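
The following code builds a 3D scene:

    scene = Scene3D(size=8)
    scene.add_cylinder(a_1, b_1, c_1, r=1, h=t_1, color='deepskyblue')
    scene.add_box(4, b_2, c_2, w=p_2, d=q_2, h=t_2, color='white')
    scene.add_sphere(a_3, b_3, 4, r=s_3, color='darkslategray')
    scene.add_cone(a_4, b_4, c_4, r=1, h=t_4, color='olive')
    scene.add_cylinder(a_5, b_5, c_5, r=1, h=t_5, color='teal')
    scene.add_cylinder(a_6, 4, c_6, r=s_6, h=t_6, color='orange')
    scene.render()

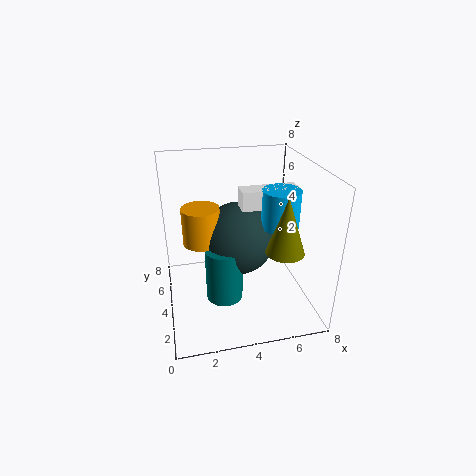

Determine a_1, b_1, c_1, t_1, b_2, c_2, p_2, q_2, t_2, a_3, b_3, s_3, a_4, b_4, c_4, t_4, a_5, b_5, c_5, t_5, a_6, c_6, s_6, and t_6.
a_1 = 6, b_1 = 3, c_1 = 5, t_1 = 2, b_2 = 3, c_2 = 6, p_2 = 3, q_2 = 1, t_2 = 1, a_3 = 4, b_3 = 4, s_3 = 2, a_4 = 6, b_4 = 2, c_4 = 4, t_4 = 3, a_5 = 3, b_5 = 3, c_5 = 1, t_5 = 3, a_6 = 2, c_6 = 4, s_6 = 1, t_6 = 2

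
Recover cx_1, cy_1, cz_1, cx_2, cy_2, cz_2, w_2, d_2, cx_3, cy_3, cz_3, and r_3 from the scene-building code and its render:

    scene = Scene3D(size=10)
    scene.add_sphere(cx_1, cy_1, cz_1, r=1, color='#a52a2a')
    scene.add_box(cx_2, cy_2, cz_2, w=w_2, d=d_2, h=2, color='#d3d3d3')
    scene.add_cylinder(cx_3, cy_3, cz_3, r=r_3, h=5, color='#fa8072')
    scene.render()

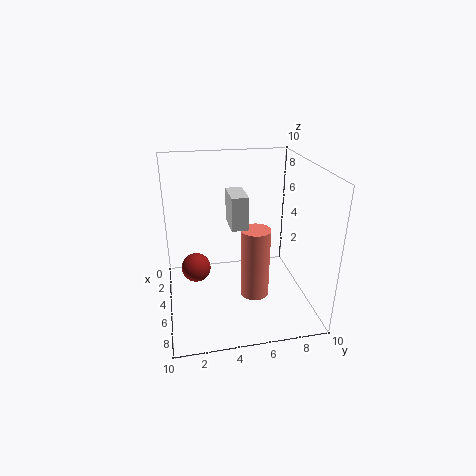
cx_1 = 5; cy_1 = 2; cz_1 = 3; cx_2 = 6; cy_2 = 4; cz_2 = 7; w_2 = 2; d_2 = 1; cx_3 = 6; cy_3 = 6; cz_3 = 1; r_3 = 1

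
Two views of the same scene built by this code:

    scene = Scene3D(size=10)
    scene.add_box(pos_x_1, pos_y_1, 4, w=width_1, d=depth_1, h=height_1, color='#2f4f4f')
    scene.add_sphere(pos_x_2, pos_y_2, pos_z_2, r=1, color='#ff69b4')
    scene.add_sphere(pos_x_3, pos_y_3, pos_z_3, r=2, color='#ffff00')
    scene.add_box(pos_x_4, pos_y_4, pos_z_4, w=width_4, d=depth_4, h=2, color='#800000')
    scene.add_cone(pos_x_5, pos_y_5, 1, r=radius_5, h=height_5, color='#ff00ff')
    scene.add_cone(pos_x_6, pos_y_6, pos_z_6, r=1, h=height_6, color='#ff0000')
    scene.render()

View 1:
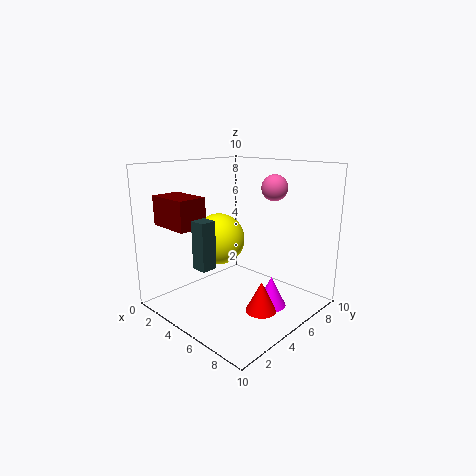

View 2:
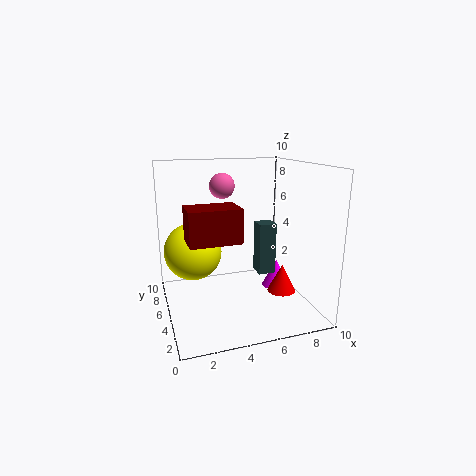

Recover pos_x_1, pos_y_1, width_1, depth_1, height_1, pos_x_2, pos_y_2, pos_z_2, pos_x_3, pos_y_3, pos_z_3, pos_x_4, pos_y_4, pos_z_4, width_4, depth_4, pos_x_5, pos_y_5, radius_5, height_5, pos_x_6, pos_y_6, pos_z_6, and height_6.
pos_x_1 = 5
pos_y_1 = 1
width_1 = 1
depth_1 = 1
height_1 = 3
pos_x_2 = 5
pos_y_2 = 9
pos_z_2 = 8
pos_x_3 = 2
pos_y_3 = 6
pos_z_3 = 4
pos_x_4 = 1
pos_y_4 = 1
pos_z_4 = 6
width_4 = 3
depth_4 = 2
pos_x_5 = 8
pos_y_5 = 5
radius_5 = 1
height_5 = 2
pos_x_6 = 8
pos_y_6 = 4
pos_z_6 = 1
height_6 = 2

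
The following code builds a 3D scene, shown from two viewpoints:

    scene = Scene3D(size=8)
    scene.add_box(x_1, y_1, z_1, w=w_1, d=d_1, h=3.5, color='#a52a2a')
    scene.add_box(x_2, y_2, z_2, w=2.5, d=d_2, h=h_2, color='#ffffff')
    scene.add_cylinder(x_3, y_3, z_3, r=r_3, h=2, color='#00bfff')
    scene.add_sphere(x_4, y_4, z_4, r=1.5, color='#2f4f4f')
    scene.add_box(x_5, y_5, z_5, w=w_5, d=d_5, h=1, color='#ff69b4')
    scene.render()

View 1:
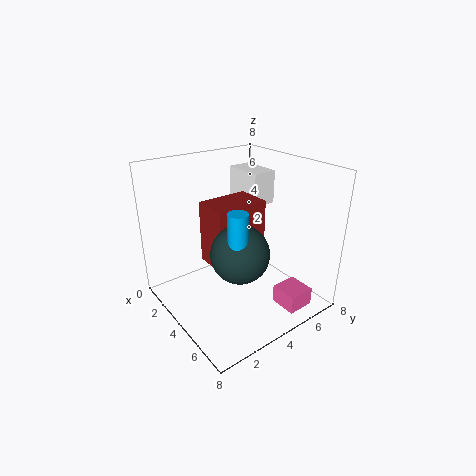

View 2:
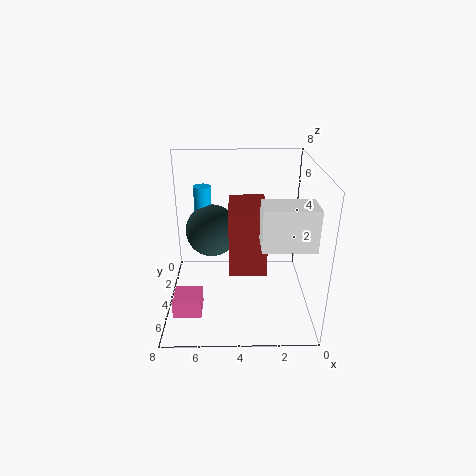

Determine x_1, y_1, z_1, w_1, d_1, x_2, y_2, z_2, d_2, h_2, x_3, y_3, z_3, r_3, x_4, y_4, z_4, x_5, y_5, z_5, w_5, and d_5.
x_1 = 2.5, y_1 = 2.5, z_1 = 2.5, w_1 = 2, d_1 = 3, x_2 = 0.5, y_2 = 6, z_2 = 5, d_2 = 1.5, h_2 = 2, x_3 = 6, y_3 = 2.5, z_3 = 4.5, r_3 = 0.5, x_4 = 5.5, y_4 = 3, z_4 = 4, x_5 = 6, y_5 = 5, z_5 = 0.5, w_5 = 1.5, d_5 = 1.5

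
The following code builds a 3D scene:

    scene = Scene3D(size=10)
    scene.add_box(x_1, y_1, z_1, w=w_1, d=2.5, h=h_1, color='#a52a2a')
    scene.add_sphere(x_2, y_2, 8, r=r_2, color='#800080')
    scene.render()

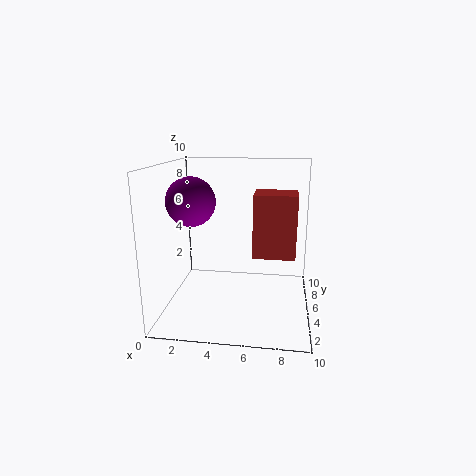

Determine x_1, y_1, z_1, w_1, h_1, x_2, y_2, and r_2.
x_1 = 6; y_1 = 5; z_1 = 3.5; w_1 = 3; h_1 = 4.5; x_2 = 2.5; y_2 = 2.5; r_2 = 1.5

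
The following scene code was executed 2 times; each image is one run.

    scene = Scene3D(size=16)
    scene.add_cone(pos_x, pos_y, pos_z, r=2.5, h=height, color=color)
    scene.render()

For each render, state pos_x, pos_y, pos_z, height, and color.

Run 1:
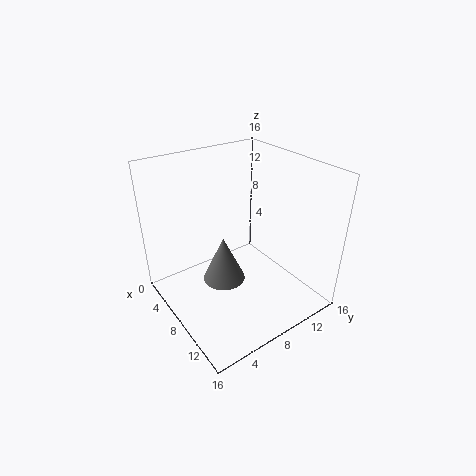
pos_x = 6.5
pos_y = 7
pos_z = 2
height = 5.5
color = 'gray'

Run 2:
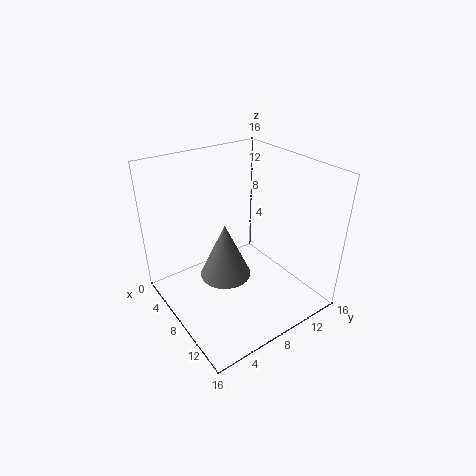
pos_x = 10.75
pos_y = 4.5
pos_z = 6.5
height = 5.5
color = 'gray'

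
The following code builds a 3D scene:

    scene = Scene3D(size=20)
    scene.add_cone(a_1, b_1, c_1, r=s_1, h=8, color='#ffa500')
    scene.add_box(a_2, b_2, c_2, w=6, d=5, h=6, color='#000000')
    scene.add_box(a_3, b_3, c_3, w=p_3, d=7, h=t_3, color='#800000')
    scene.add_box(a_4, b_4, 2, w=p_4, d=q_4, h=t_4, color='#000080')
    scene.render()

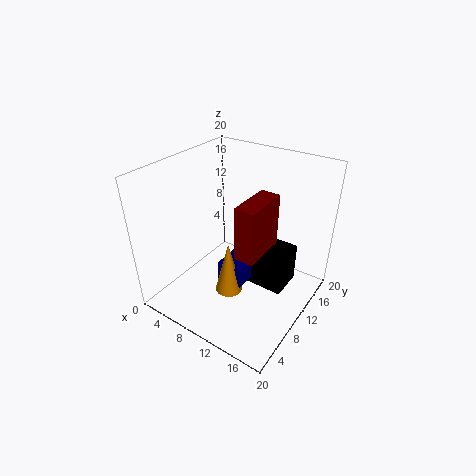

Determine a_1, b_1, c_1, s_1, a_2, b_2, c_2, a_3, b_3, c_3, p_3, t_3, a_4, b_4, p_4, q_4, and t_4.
a_1 = 9; b_1 = 9; c_1 = 1; s_1 = 2; a_2 = 10; b_2 = 12; c_2 = 1; a_3 = 10; b_3 = 9; c_3 = 7; p_3 = 3; t_3 = 8; a_4 = 7; b_4 = 9; p_4 = 4; q_4 = 5; t_4 = 3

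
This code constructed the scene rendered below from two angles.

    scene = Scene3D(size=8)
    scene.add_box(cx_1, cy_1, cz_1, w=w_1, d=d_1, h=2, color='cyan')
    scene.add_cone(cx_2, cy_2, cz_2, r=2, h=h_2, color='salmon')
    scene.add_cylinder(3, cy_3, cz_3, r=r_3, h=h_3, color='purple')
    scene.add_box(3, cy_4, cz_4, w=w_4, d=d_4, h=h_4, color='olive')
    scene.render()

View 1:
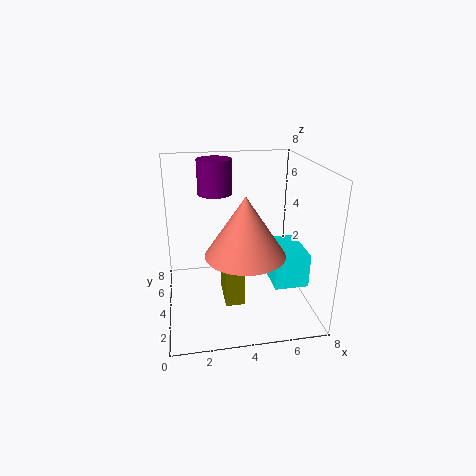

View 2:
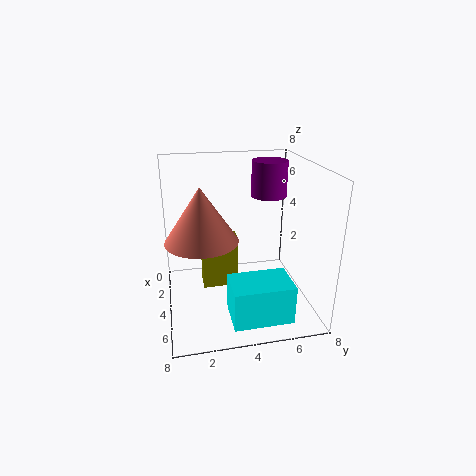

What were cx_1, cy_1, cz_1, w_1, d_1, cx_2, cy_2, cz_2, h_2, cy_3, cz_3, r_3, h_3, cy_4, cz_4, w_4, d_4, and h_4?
cx_1 = 6; cy_1 = 3; cz_1 = 1; w_1 = 2; d_1 = 3; cx_2 = 4; cy_2 = 2; cz_2 = 4; h_2 = 3; cy_3 = 6; cz_3 = 6; r_3 = 1; h_3 = 2; cy_4 = 2; cz_4 = 1; w_4 = 1; d_4 = 2; h_4 = 3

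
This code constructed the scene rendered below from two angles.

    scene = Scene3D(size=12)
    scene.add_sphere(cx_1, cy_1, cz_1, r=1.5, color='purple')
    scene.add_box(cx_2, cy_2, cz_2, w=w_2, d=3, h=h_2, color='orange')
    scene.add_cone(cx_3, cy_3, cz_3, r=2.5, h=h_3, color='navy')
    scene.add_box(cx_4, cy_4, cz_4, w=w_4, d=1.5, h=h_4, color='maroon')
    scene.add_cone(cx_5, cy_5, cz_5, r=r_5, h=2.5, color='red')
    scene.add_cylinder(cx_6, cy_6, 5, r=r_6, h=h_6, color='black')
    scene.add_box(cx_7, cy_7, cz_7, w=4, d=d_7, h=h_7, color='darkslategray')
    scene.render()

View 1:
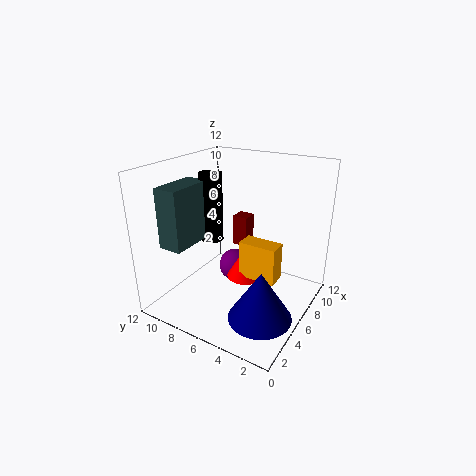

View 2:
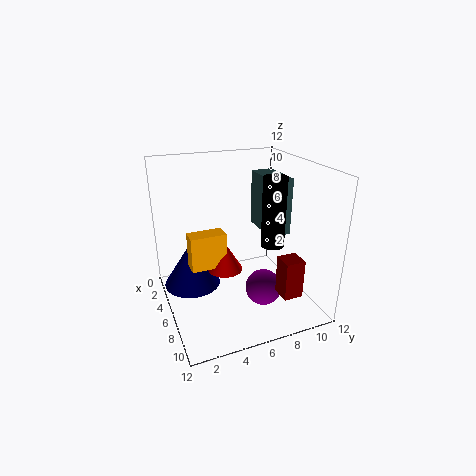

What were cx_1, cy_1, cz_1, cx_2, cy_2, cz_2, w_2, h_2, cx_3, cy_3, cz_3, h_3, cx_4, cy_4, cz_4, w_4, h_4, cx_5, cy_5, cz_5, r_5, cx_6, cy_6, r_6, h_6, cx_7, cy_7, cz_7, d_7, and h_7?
cx_1 = 8
cy_1 = 7.5
cz_1 = 2
cx_2 = 4.5
cy_2 = 2
cz_2 = 3.5
w_2 = 1.5
h_2 = 3
cx_3 = 3.5
cy_3 = 2.5
cz_3 = 1
h_3 = 4
cx_4 = 10
cy_4 = 7.5
cz_4 = 3
w_4 = 1.5
h_4 = 3
cx_5 = 5.5
cy_5 = 5
cz_5 = 3
r_5 = 1.5
cx_6 = 6.5
cy_6 = 9
r_6 = 1
h_6 = 6
cx_7 = 2
cy_7 = 9
cz_7 = 5.5
d_7 = 2
h_7 = 5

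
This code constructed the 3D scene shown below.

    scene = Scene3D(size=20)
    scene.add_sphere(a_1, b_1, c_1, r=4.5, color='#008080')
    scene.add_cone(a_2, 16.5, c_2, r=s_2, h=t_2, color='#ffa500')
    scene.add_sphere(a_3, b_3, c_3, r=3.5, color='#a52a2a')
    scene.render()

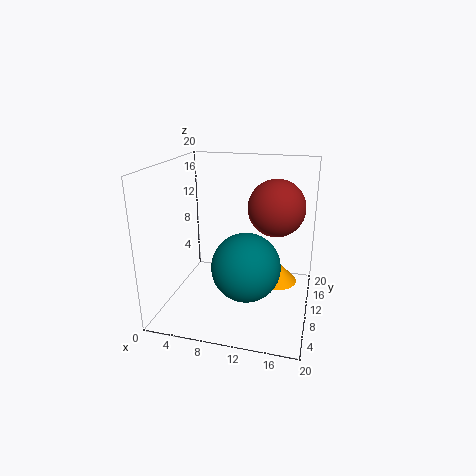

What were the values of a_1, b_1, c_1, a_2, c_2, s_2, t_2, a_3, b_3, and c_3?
a_1 = 12; b_1 = 6.5; c_1 = 7.5; a_2 = 14.5; c_2 = 0.5; s_2 = 3.5; t_2 = 3.5; a_3 = 15.5; b_3 = 7.5; c_3 = 15.5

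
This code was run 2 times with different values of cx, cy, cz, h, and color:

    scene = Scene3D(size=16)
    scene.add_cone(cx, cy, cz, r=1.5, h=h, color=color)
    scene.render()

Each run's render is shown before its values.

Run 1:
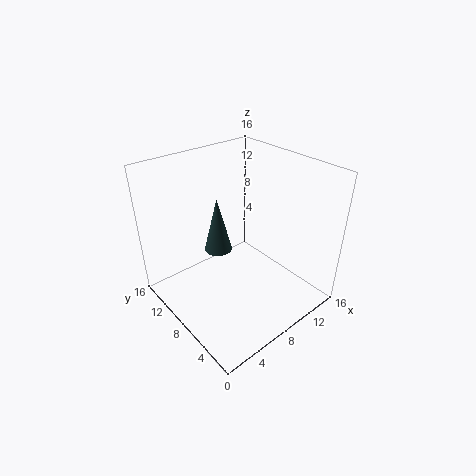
cx = 6, cy = 9, cz = 7, h = 6, color = 'darkslategray'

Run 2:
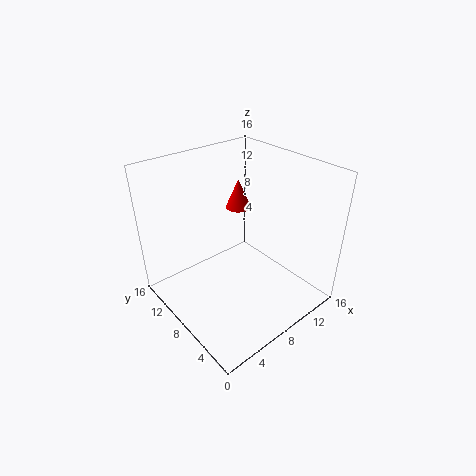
cx = 11, cy = 11.5, cz = 9.5, h = 3.5, color = 'red'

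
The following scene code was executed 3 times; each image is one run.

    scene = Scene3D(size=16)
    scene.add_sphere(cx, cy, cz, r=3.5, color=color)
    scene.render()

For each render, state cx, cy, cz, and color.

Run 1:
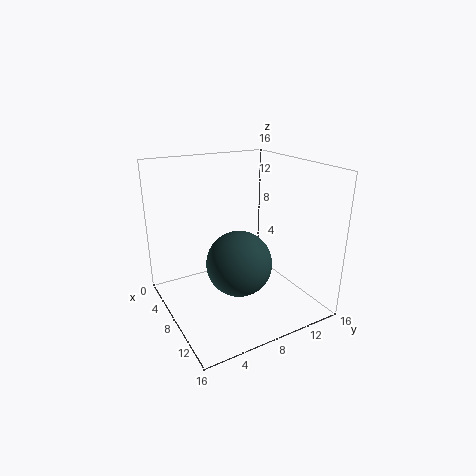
cx = 10, cy = 7, cz = 6, color = 'darkslategray'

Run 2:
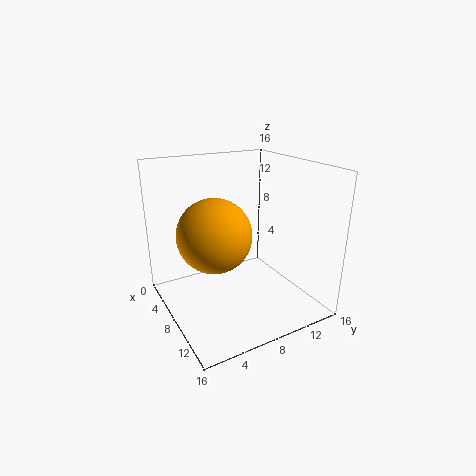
cx = 11.5, cy = 3.5, cz = 10.5, color = 'orange'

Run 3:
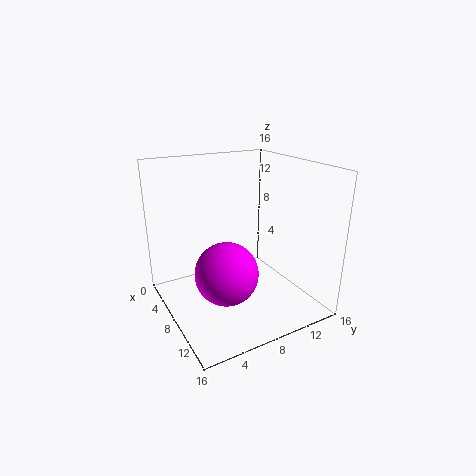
cx = 9, cy = 6, cz = 4.5, color = 'magenta'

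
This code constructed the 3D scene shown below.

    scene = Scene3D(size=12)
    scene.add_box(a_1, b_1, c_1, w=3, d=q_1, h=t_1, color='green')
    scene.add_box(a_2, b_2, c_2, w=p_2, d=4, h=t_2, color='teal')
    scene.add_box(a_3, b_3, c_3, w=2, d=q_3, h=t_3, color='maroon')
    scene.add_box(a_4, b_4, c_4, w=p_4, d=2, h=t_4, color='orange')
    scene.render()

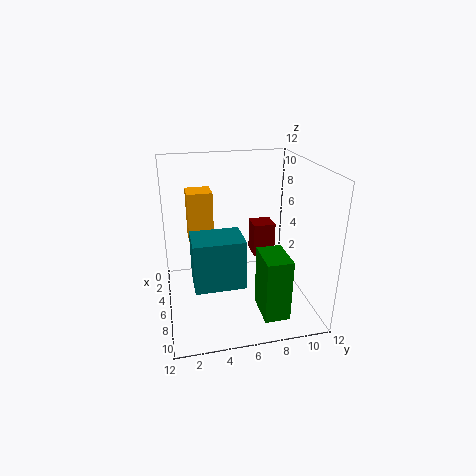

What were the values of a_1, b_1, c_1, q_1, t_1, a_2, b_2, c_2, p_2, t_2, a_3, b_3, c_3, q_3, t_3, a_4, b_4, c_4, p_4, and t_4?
a_1 = 8
b_1 = 7
c_1 = 1
q_1 = 2
t_1 = 5
a_2 = 6
b_2 = 2
c_2 = 3
p_2 = 3
t_2 = 4
a_3 = 2
b_3 = 8
c_3 = 3
q_3 = 2
t_3 = 3
a_4 = 4
b_4 = 2
c_4 = 6
p_4 = 2
t_4 = 4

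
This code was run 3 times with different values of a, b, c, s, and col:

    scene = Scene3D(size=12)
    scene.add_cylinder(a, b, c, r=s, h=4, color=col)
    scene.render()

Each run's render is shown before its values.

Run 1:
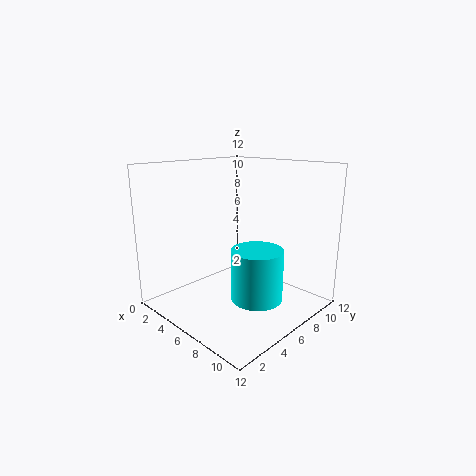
a = 9
b = 5
c = 2
s = 2
col = 'cyan'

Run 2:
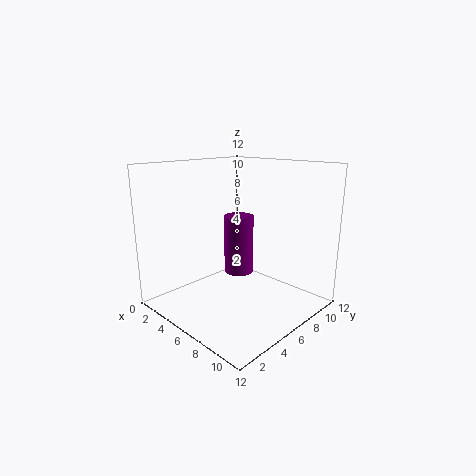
a = 9
b = 3
c = 5
s = 1
col = 'purple'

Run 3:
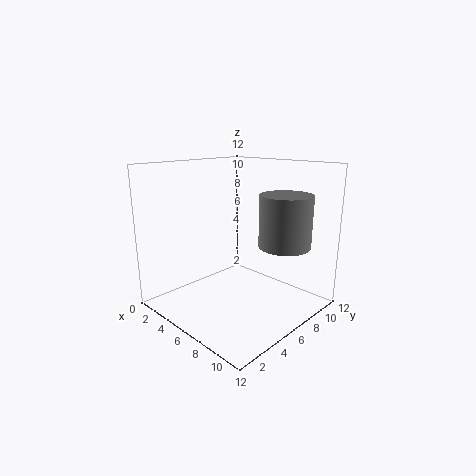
a = 10
b = 7
c = 6
s = 2
col = 'gray'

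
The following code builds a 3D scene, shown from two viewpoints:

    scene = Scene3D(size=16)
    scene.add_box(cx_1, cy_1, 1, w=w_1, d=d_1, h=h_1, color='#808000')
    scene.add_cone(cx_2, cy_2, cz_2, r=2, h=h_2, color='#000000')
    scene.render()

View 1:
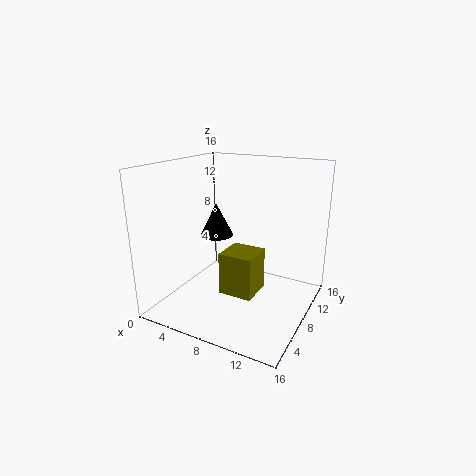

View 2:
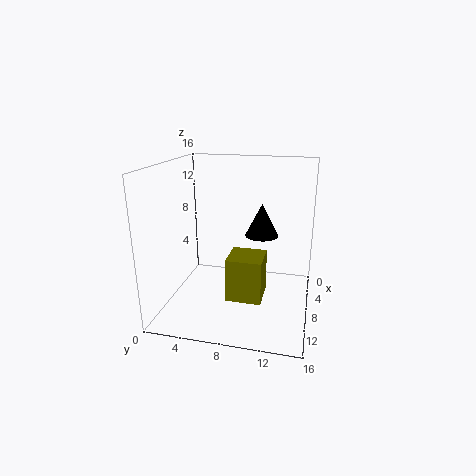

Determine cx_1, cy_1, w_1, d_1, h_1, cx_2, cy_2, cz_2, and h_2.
cx_1 = 6, cy_1 = 7, w_1 = 4, d_1 = 4, h_1 = 5, cx_2 = 4, cy_2 = 10, cz_2 = 7, h_2 = 4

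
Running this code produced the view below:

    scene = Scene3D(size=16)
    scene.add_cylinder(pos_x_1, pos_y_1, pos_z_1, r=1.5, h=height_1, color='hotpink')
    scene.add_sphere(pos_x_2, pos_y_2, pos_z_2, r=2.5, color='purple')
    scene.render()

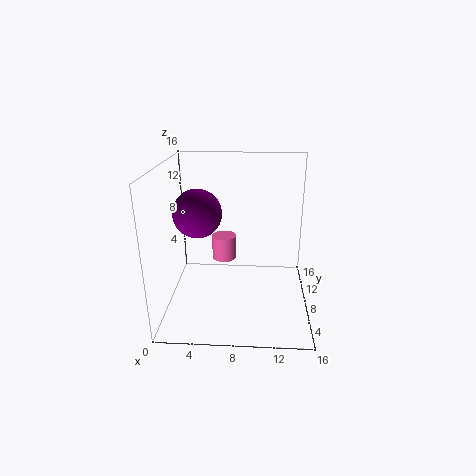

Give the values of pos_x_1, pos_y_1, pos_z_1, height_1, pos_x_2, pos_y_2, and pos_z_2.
pos_x_1 = 6; pos_y_1 = 12; pos_z_1 = 3.5; height_1 = 3; pos_x_2 = 4; pos_y_2 = 6; pos_z_2 = 11.5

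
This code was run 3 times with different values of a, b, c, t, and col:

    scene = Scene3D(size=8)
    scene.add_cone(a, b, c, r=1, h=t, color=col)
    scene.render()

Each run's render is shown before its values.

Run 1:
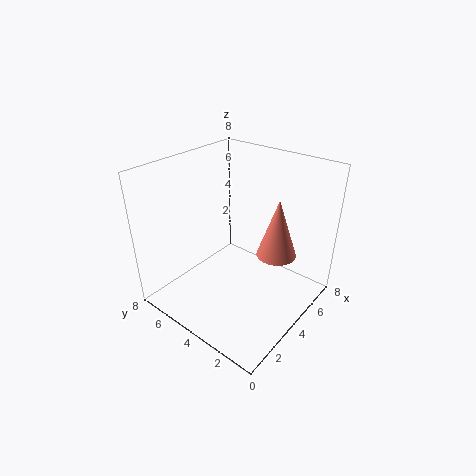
a = 4; b = 1.5; c = 4; t = 3; col = 'salmon'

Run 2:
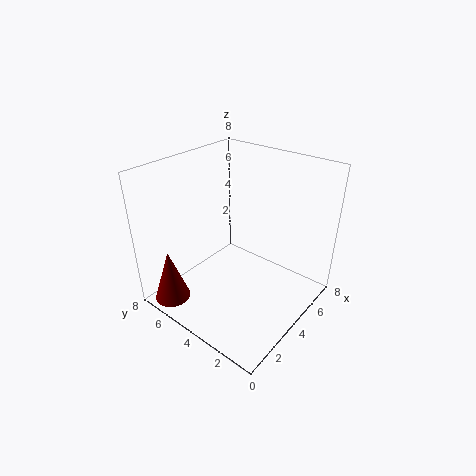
a = 1; b = 6.5; c = 0.5; t = 3; col = 'maroon'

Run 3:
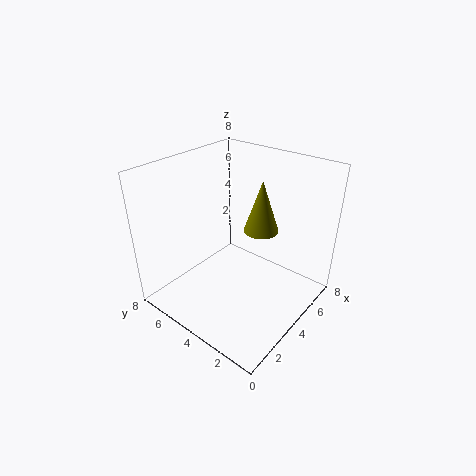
a = 5.5; b = 3.5; c = 4; t = 3; col = 'olive'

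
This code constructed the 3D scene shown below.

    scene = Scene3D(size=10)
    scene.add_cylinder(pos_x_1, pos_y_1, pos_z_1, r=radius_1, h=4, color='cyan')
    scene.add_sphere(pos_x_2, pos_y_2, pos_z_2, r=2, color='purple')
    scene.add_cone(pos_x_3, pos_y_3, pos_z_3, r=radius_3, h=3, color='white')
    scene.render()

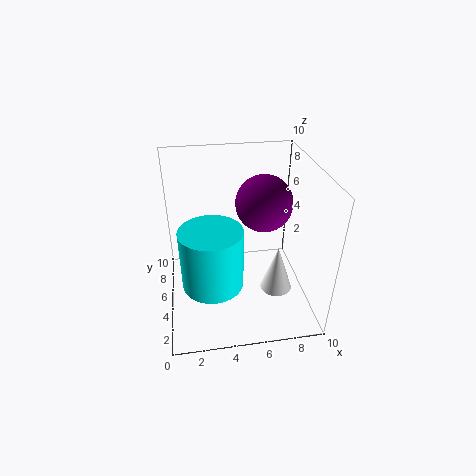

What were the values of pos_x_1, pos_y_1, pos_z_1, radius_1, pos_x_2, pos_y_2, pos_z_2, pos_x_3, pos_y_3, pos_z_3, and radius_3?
pos_x_1 = 3; pos_y_1 = 3; pos_z_1 = 3; radius_1 = 2; pos_x_2 = 7; pos_y_2 = 6; pos_z_2 = 7; pos_x_3 = 7; pos_y_3 = 2; pos_z_3 = 3; radius_3 = 1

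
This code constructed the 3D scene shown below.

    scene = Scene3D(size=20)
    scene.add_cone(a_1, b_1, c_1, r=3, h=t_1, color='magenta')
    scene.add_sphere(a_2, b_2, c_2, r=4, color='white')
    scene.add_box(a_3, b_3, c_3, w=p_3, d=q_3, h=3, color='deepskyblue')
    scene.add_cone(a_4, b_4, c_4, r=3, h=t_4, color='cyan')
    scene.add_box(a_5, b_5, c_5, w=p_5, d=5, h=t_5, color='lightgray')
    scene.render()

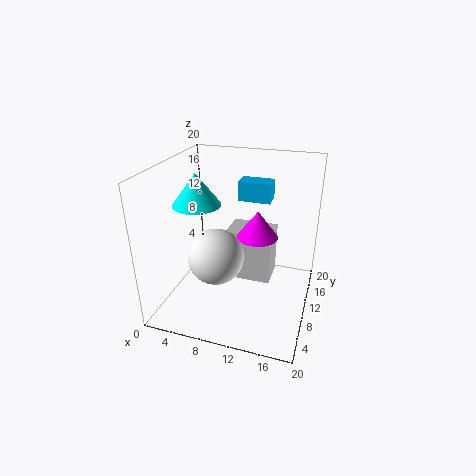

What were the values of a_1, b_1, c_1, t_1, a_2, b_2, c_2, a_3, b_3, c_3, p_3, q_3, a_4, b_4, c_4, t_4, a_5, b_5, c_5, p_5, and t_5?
a_1 = 12, b_1 = 13, c_1 = 9, t_1 = 4, a_2 = 7, b_2 = 9, c_2 = 7, a_3 = 8, b_3 = 16, c_3 = 13, p_3 = 5, q_3 = 3, a_4 = 6, b_4 = 6, c_4 = 16, t_4 = 4, a_5 = 7, b_5 = 13, c_5 = 1, p_5 = 7, t_5 = 8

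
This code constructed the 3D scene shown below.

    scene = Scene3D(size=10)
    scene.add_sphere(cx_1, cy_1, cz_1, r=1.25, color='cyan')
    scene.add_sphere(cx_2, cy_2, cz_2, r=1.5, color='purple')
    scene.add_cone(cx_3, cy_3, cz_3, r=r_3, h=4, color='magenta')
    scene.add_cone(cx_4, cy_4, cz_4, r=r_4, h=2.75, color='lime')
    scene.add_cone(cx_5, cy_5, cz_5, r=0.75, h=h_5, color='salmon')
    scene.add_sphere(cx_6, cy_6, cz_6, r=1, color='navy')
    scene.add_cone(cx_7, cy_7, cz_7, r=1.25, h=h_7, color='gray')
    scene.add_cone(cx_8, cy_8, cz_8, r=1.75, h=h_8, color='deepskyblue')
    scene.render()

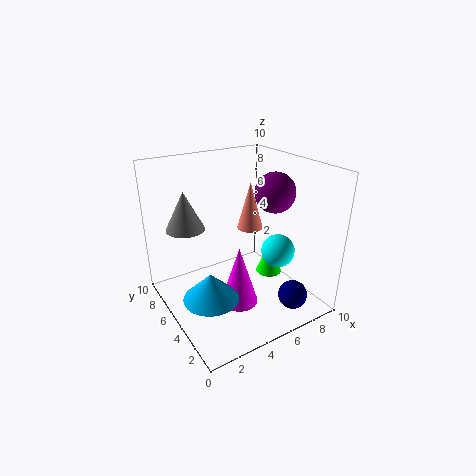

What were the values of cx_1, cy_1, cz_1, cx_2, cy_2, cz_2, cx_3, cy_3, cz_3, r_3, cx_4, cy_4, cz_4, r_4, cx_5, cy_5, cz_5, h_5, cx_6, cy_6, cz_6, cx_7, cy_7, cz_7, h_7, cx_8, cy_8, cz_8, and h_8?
cx_1 = 8.25, cy_1 = 4.5, cz_1 = 3.25, cx_2 = 8.5, cy_2 = 5.5, cz_2 = 7.5, cx_3 = 4, cy_3 = 3.25, cz_3 = 1.25, r_3 = 1.25, cx_4 = 8.25, cy_4 = 5.5, cz_4 = 1, r_4 = 1, cx_5 = 4.25, cy_5 = 2.5, cz_5 = 7, h_5 = 2.75, cx_6 = 7.5, cy_6 = 1.75, cz_6 = 1.25, cx_7 = 1.5, cy_7 = 5.75, cz_7 = 6.25, h_7 = 2.5, cx_8 = 1.75, cy_8 = 3, cz_8 = 2.5, h_8 = 1.75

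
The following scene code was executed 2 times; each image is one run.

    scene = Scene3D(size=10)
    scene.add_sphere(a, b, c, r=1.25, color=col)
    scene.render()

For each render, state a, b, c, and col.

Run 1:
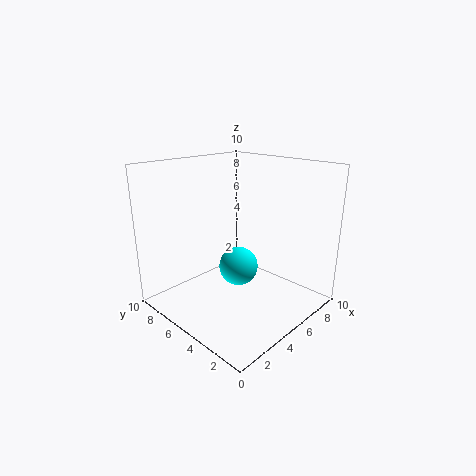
a = 3.75; b = 3.75; c = 3.75; col = 'cyan'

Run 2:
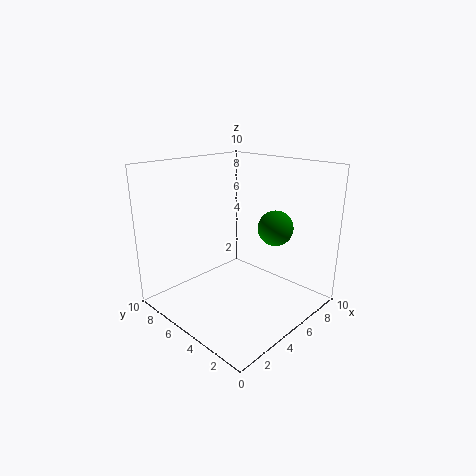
a = 7.25; b = 3.5; c = 5.5; col = 'green'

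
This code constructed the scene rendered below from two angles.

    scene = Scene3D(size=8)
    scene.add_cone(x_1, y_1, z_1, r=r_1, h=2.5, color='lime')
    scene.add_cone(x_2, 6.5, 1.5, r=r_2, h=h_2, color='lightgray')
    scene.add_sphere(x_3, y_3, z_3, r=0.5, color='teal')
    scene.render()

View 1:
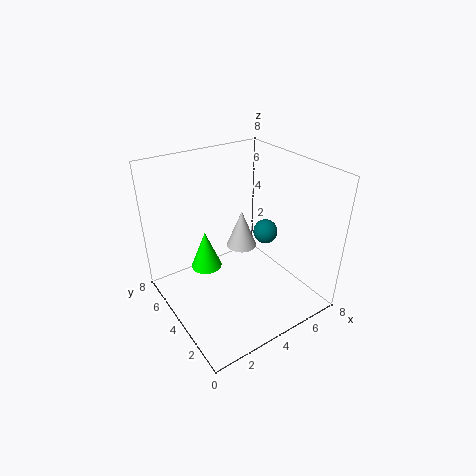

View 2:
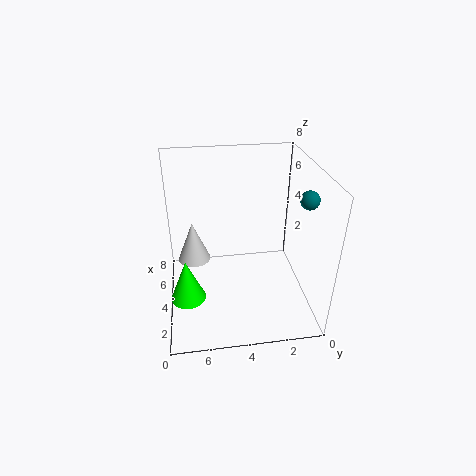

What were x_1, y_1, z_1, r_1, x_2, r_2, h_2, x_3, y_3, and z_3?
x_1 = 3.5, y_1 = 7, z_1 = 0.5, r_1 = 1, x_2 = 6, r_2 = 1, h_2 = 2.5, x_3 = 3, y_3 = 0.5, z_3 = 6.5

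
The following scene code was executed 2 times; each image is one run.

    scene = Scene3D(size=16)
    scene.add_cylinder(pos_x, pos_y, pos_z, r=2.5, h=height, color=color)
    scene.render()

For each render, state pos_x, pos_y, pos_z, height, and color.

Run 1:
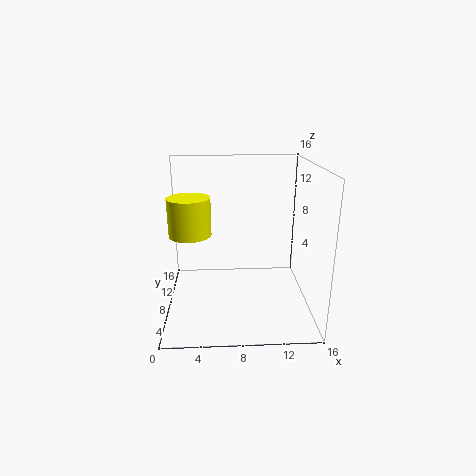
pos_x = 2.5
pos_y = 10.5
pos_z = 7.5
height = 4.5
color = 'yellow'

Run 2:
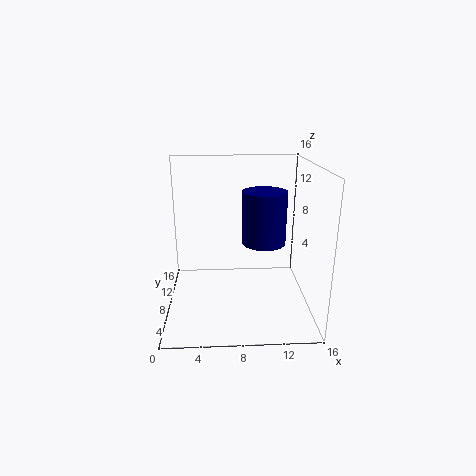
pos_x = 11
pos_y = 9
pos_z = 7
height = 6
color = 'navy'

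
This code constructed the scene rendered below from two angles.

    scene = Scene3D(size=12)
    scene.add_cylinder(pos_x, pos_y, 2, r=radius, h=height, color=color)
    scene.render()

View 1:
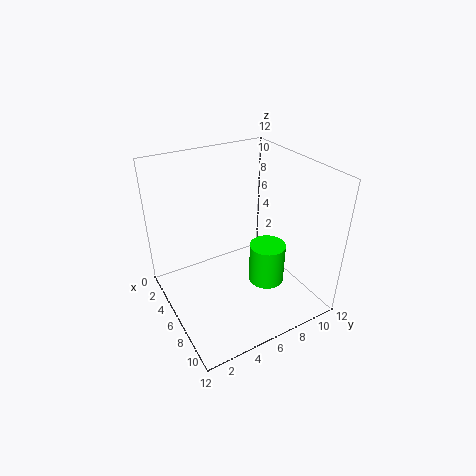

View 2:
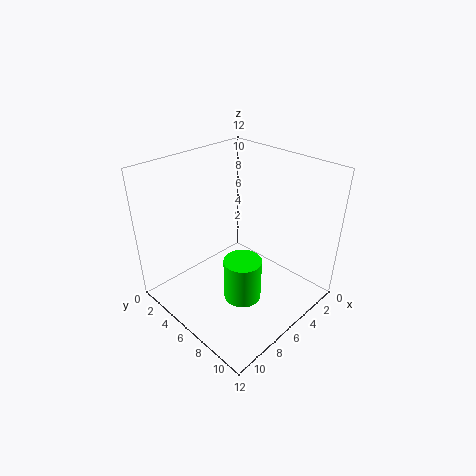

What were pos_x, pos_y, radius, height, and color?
pos_x = 7.5
pos_y = 8
radius = 1.5
height = 3.5
color = 'lime'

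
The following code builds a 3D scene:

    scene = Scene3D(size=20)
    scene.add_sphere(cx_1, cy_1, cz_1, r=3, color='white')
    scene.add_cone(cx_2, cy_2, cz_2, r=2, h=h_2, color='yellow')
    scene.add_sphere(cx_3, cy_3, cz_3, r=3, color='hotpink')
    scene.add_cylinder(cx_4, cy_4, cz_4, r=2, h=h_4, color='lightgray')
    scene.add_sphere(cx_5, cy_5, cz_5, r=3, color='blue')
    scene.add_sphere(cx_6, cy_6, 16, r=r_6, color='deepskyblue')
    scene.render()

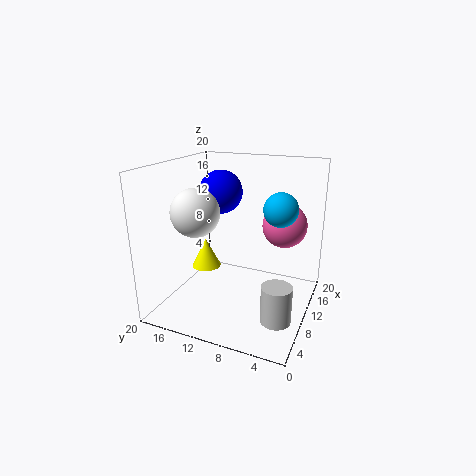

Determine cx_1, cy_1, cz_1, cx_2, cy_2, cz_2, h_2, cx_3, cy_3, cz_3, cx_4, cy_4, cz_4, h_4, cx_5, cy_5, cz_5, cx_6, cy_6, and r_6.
cx_1 = 4; cy_1 = 13; cz_1 = 15; cx_2 = 8; cy_2 = 14; cz_2 = 6; h_2 = 4; cx_3 = 12; cy_3 = 4; cz_3 = 12; cx_4 = 6; cy_4 = 3; cz_4 = 1; h_4 = 5; cx_5 = 11; cy_5 = 13; cz_5 = 16; cx_6 = 6; cy_6 = 3; r_6 = 2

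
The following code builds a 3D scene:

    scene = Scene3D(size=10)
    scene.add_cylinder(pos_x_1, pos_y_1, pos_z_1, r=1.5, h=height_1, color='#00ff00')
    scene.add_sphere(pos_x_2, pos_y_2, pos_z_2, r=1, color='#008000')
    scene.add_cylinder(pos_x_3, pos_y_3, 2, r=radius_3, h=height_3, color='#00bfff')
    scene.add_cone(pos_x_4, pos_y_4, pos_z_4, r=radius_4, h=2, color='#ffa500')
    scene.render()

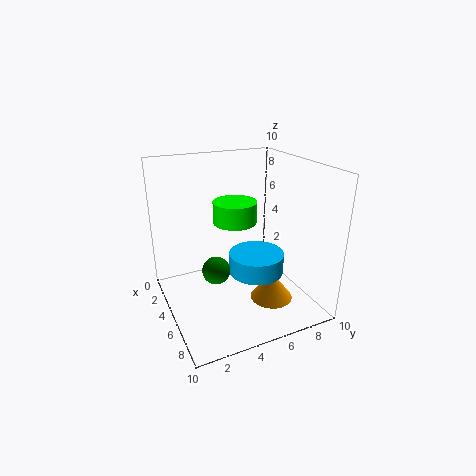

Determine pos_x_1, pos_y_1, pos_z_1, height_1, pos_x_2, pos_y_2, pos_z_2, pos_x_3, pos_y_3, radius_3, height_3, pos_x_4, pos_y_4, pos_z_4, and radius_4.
pos_x_1 = 4.5; pos_y_1 = 5; pos_z_1 = 6; height_1 = 1.5; pos_x_2 = 4.5; pos_y_2 = 3.5; pos_z_2 = 2.5; pos_x_3 = 5; pos_y_3 = 6.5; radius_3 = 2; height_3 = 1.5; pos_x_4 = 6.5; pos_y_4 = 7; pos_z_4 = 0.5; radius_4 = 1.5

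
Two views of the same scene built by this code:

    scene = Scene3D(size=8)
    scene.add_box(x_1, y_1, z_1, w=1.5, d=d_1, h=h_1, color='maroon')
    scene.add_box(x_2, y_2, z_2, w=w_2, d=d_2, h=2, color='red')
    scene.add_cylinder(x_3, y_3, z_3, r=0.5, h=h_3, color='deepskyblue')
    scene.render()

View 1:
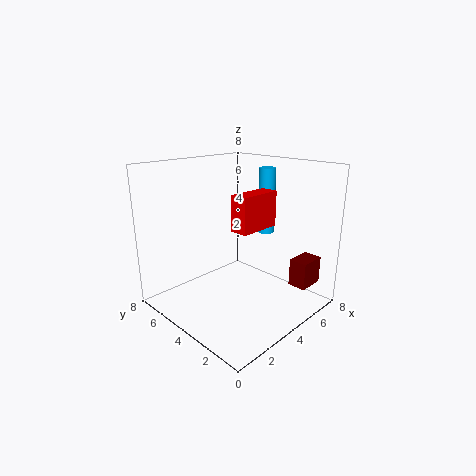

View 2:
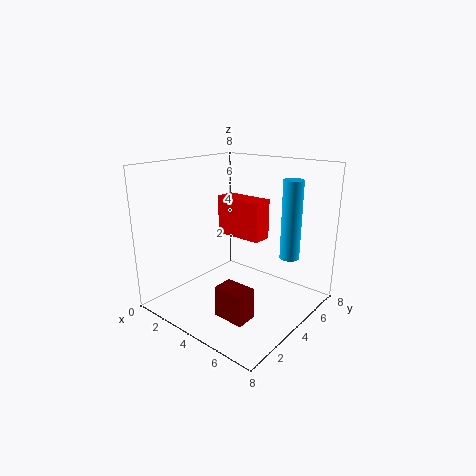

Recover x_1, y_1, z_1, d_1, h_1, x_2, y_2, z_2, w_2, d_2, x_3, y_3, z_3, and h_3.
x_1 = 5.5; y_1 = 0.5; z_1 = 1.5; d_1 = 1; h_1 = 1.5; x_2 = 3.5; y_2 = 3; z_2 = 4.5; w_2 = 2.5; d_2 = 1; x_3 = 7; y_3 = 4.5; z_3 = 3.5; h_3 = 4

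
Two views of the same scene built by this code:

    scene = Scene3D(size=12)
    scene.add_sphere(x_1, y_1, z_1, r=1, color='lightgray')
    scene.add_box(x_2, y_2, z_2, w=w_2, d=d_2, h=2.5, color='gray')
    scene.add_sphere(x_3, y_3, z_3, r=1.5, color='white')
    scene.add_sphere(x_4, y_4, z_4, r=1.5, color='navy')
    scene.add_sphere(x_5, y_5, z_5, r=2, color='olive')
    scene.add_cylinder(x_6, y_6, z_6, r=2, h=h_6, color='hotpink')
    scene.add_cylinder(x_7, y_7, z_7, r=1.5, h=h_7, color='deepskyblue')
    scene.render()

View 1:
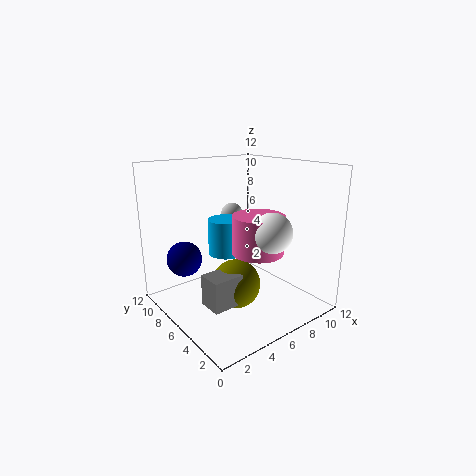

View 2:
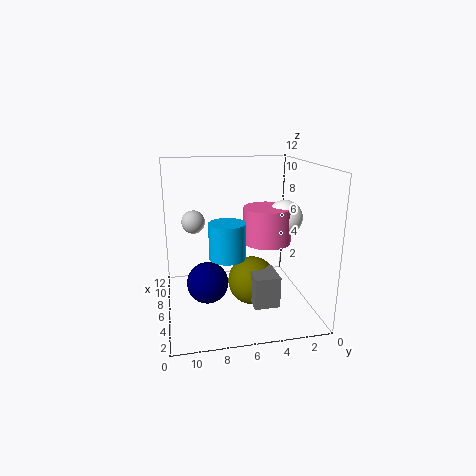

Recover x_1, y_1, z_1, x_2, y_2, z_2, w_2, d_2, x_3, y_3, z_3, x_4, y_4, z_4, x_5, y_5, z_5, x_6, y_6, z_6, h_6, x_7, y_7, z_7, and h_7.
x_1 = 8; y_1 = 9.5; z_1 = 7; x_2 = 2; y_2 = 3.5; z_2 = 1.5; w_2 = 2.5; d_2 = 2; x_3 = 6; y_3 = 2; z_3 = 7.5; x_4 = 2.5; y_4 = 9; z_4 = 4; x_5 = 5; y_5 = 5; z_5 = 2.5; x_6 = 6; y_6 = 3.5; z_6 = 5.5; h_6 = 3; x_7 = 5.5; y_7 = 7; z_7 = 4.5; h_7 = 3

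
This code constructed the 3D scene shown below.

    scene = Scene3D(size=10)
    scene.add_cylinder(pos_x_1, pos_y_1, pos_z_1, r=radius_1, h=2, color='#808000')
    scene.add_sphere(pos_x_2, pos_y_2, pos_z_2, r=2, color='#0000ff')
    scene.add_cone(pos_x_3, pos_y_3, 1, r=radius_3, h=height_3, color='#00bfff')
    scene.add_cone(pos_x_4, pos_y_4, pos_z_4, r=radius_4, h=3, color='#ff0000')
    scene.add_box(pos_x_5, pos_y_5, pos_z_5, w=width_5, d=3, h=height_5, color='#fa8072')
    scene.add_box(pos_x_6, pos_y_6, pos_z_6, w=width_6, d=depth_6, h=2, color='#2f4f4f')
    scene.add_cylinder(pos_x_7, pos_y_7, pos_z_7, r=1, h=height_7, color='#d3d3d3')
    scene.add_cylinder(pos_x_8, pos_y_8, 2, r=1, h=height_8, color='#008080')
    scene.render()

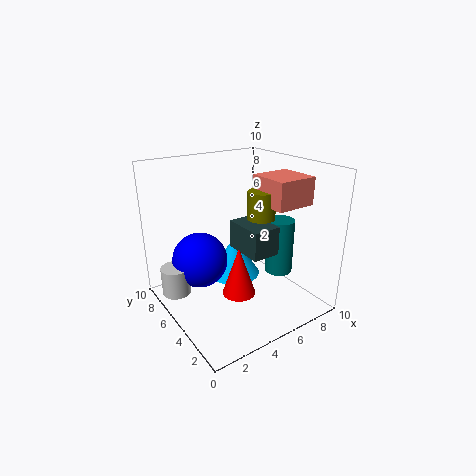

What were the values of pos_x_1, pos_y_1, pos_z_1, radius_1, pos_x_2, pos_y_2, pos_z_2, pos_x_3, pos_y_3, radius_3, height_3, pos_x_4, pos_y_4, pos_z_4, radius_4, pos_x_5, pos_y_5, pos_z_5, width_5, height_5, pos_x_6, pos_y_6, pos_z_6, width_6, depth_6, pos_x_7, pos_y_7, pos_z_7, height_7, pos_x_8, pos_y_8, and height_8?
pos_x_1 = 7
pos_y_1 = 5
pos_z_1 = 6
radius_1 = 1
pos_x_2 = 3
pos_y_2 = 7
pos_z_2 = 3
pos_x_3 = 6
pos_y_3 = 7
radius_3 = 2
height_3 = 3
pos_x_4 = 3
pos_y_4 = 2
pos_z_4 = 3
radius_4 = 1
pos_x_5 = 7
pos_y_5 = 3
pos_z_5 = 7
width_5 = 3
height_5 = 2
pos_x_6 = 5
pos_y_6 = 3
pos_z_6 = 4
width_6 = 2
depth_6 = 3
pos_x_7 = 1
pos_y_7 = 7
pos_z_7 = 1
height_7 = 2
pos_x_8 = 8
pos_y_8 = 4
height_8 = 4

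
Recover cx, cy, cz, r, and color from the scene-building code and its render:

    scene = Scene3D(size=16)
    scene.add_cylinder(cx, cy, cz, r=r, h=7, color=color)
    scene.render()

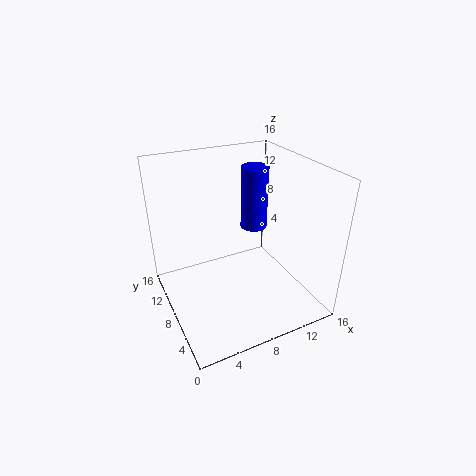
cx = 10.5; cy = 9; cz = 8.5; r = 1.5; color = 'blue'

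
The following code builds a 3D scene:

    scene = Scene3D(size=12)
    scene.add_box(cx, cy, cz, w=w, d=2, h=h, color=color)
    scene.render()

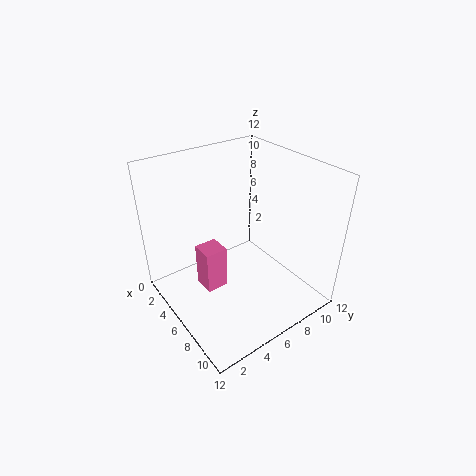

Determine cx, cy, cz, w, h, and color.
cx = 3; cy = 3.5; cz = 0.5; w = 2; h = 4; color = 'hotpink'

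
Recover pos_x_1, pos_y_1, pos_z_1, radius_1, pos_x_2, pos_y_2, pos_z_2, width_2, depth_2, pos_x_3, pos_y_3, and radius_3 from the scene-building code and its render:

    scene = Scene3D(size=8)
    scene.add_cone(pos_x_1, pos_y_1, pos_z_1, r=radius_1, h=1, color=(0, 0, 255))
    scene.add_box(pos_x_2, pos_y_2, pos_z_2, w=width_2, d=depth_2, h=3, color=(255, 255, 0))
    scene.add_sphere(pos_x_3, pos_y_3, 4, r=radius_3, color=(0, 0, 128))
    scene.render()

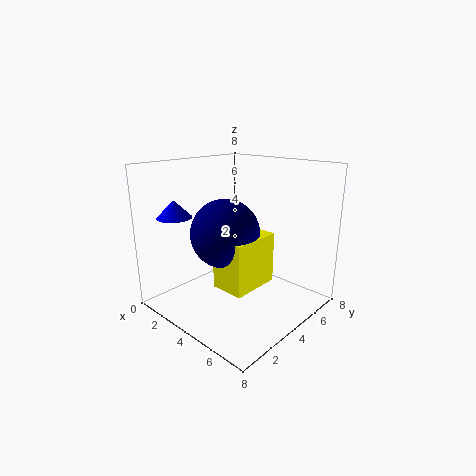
pos_x_1 = 1; pos_y_1 = 2; pos_z_1 = 5; radius_1 = 1; pos_x_2 = 3; pos_y_2 = 3; pos_z_2 = 1; width_2 = 2; depth_2 = 3; pos_x_3 = 3; pos_y_3 = 4; radius_3 = 2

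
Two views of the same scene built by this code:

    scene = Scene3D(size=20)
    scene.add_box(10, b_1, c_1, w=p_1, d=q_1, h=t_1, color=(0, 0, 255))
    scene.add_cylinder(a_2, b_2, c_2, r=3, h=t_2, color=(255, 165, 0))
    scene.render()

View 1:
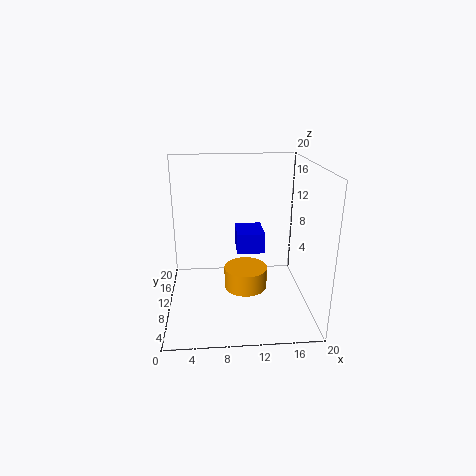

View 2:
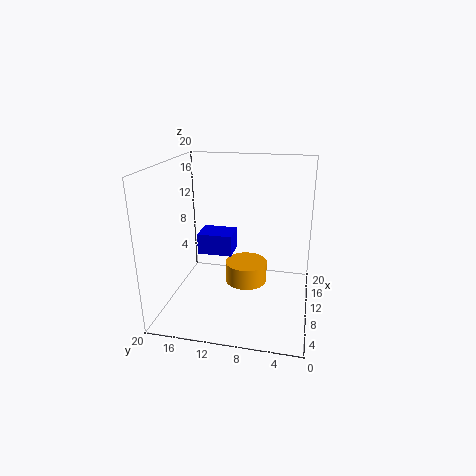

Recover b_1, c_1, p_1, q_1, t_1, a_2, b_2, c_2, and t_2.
b_1 = 11
c_1 = 7
p_1 = 4
q_1 = 5
t_1 = 3
a_2 = 11
b_2 = 9
c_2 = 3
t_2 = 3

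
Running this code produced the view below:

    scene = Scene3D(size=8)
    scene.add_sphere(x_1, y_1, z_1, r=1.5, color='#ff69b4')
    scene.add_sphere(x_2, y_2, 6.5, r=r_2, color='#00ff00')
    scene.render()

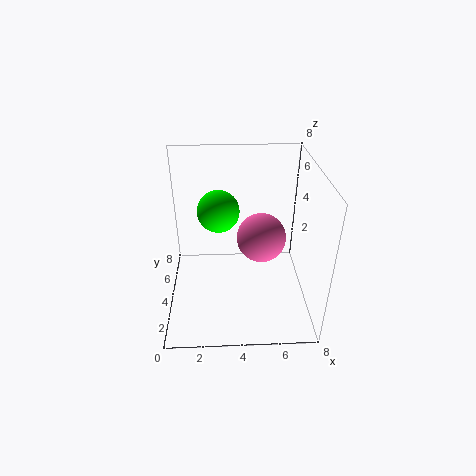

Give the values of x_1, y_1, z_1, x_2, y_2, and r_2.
x_1 = 5.5; y_1 = 5.5; z_1 = 3; x_2 = 3; y_2 = 2.5; r_2 = 1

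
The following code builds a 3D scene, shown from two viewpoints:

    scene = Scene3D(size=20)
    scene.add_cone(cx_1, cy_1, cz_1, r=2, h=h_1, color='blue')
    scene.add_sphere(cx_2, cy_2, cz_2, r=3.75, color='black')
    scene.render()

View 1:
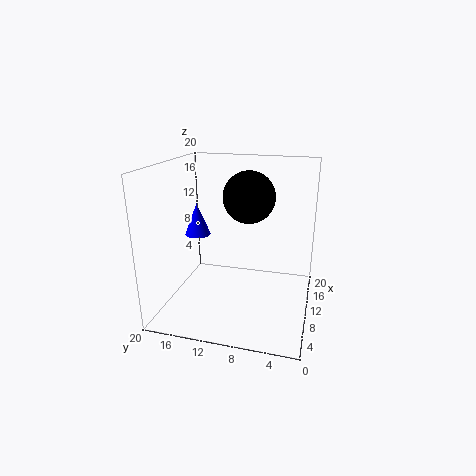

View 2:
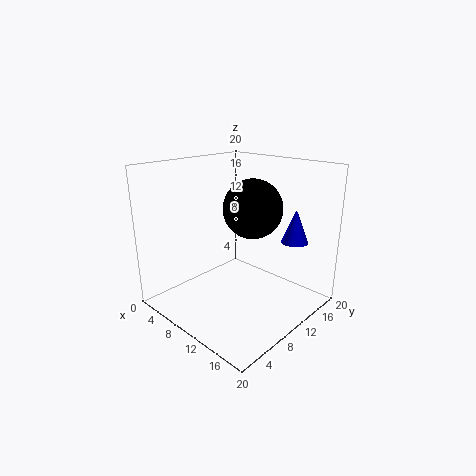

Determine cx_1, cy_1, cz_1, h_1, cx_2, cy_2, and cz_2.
cx_1 = 14.25; cy_1 = 17.75; cz_1 = 8.25; h_1 = 5; cx_2 = 13.25; cy_2 = 9.25; cz_2 = 15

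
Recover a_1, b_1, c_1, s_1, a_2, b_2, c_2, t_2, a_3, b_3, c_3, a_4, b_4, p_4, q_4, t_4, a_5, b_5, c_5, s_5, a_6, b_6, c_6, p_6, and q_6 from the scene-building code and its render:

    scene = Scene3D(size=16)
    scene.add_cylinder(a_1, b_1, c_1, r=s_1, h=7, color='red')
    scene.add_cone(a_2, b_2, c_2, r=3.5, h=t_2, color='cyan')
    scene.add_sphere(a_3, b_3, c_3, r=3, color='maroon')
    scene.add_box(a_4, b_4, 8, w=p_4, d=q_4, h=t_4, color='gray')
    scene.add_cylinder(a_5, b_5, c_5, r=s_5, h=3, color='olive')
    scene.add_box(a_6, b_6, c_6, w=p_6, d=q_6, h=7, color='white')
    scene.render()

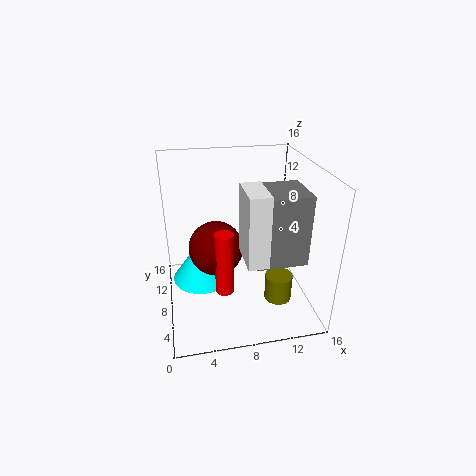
a_1 = 6; b_1 = 5.5; c_1 = 3; s_1 = 1; a_2 = 4; b_2 = 10; c_2 = 2; t_2 = 5; a_3 = 5.5; b_3 = 8; c_3 = 7; a_4 = 8.5; b_4 = 1.5; p_4 = 5; q_4 = 4.5; t_4 = 7; a_5 = 12; b_5 = 5; c_5 = 1.5; s_5 = 1.5; a_6 = 7.5; b_6 = 1; c_6 = 8.5; p_6 = 2; q_6 = 4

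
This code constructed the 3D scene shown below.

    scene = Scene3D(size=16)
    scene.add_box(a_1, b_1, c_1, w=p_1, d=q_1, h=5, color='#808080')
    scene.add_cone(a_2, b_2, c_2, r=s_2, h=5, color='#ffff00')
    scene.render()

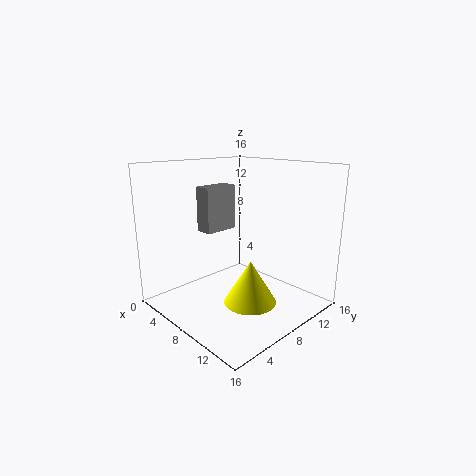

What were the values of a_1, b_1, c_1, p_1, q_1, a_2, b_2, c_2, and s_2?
a_1 = 4, b_1 = 5.5, c_1 = 8.5, p_1 = 2, q_1 = 4, a_2 = 9.5, b_2 = 8.5, c_2 = 0.5, s_2 = 3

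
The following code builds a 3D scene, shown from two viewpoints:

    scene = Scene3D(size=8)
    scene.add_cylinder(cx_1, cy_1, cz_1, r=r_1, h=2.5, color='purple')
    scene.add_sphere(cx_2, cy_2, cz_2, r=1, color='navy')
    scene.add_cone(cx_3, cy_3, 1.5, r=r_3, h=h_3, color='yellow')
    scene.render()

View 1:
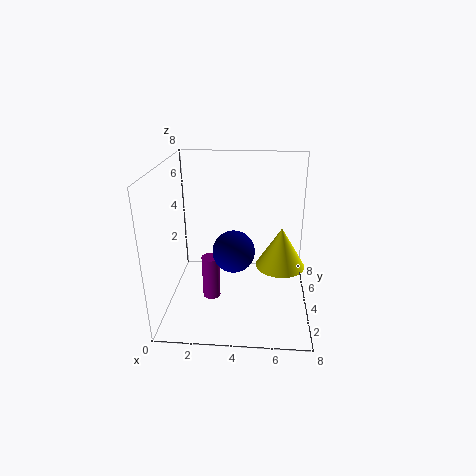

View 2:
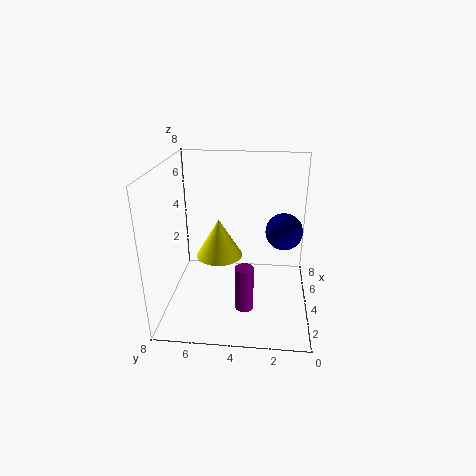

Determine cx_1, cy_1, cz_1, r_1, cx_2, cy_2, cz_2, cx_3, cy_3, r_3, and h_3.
cx_1 = 2.5, cy_1 = 3.5, cz_1 = 0.5, r_1 = 0.5, cx_2 = 4, cy_2 = 1.5, cz_2 = 4.5, cx_3 = 6.5, cy_3 = 5.5, r_3 = 1.5, h_3 = 2.5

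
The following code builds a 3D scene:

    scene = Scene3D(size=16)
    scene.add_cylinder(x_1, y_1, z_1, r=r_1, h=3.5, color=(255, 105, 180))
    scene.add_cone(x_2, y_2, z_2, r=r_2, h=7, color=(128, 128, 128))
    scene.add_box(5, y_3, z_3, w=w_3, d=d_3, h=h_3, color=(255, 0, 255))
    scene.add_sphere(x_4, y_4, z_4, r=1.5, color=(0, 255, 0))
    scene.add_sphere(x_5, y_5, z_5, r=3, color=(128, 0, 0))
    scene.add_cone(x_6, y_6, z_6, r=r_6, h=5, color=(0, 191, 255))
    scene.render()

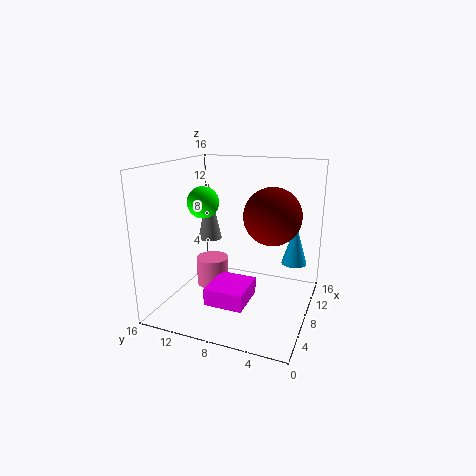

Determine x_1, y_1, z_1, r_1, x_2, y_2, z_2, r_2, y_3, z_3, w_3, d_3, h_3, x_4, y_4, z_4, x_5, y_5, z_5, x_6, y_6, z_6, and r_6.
x_1 = 10.5; y_1 = 12.5; z_1 = 0.5; r_1 = 2; x_2 = 12; y_2 = 13.5; z_2 = 6; r_2 = 1.5; y_3 = 6.5; z_3 = 0.5; w_3 = 5; d_3 = 4.5; h_3 = 2; x_4 = 3; y_4 = 9.5; z_4 = 13; x_5 = 7.5; y_5 = 4; z_5 = 11; x_6 = 12.5; y_6 = 2.5; z_6 = 4; r_6 = 1.5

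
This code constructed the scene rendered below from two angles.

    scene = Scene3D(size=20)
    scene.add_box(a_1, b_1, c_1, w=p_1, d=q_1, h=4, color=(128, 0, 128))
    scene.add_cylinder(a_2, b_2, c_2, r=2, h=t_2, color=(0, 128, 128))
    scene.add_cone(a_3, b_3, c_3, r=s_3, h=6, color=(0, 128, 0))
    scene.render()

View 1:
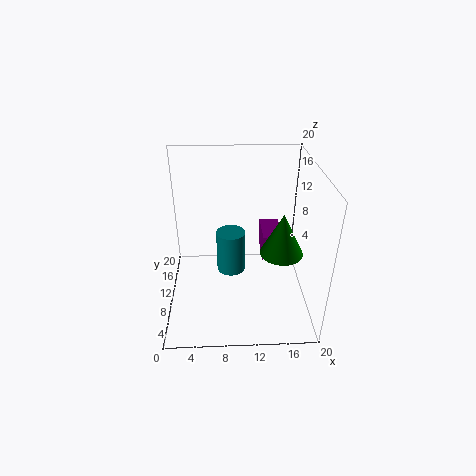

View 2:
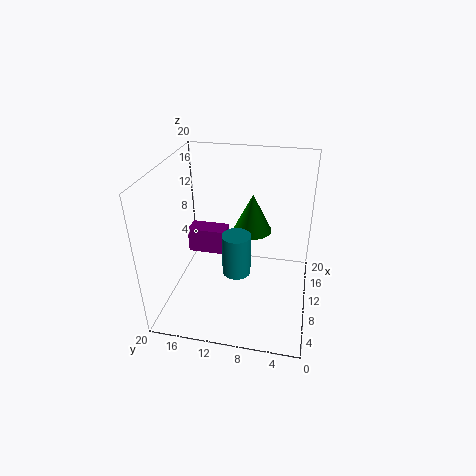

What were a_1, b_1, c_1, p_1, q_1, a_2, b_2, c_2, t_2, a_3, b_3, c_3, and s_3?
a_1 = 14, b_1 = 13, c_1 = 4, p_1 = 3, q_1 = 6, a_2 = 9, b_2 = 10, c_2 = 5, t_2 = 6, a_3 = 16, b_3 = 9, c_3 = 8, s_3 = 3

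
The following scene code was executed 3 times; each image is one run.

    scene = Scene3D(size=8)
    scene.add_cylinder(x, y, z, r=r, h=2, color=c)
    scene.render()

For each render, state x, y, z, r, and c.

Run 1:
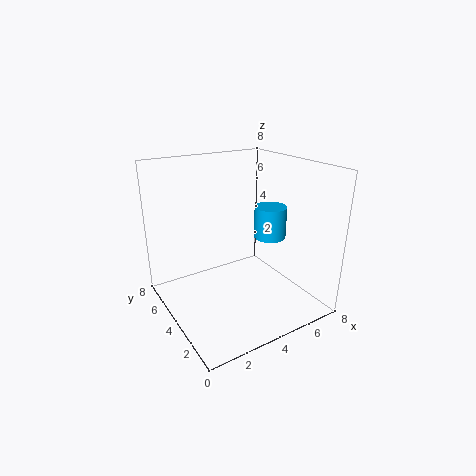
x = 7, y = 5, z = 3, r = 1, c = 'deepskyblue'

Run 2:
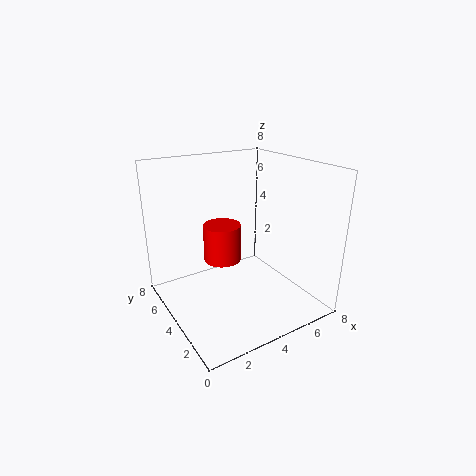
x = 3, y = 4, z = 3, r = 1, c = 'red'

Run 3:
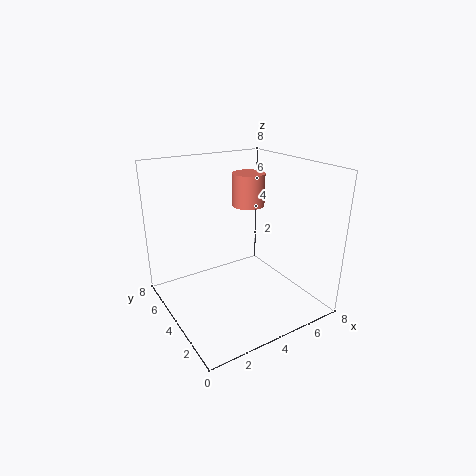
x = 6, y = 6, z = 5, r = 1, c = 'salmon'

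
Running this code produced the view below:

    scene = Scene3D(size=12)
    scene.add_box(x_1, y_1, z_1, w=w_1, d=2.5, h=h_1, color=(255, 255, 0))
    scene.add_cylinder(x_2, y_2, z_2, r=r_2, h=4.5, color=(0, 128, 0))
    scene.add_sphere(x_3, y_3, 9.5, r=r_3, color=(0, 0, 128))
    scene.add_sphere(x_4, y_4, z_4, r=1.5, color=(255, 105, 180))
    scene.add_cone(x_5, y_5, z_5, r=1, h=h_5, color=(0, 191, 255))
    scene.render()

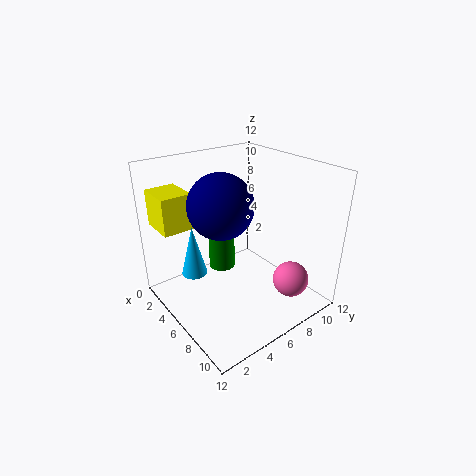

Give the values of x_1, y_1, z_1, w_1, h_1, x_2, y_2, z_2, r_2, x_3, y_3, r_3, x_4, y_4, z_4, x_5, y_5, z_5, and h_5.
x_1 = 1; y_1 = 0.5; z_1 = 7; w_1 = 3; h_1 = 3; x_2 = 6.5; y_2 = 4; z_2 = 4.5; r_2 = 1; x_3 = 6.5; y_3 = 4; r_3 = 2.5; x_4 = 9.5; y_4 = 9; z_4 = 2.5; x_5 = 5.5; y_5 = 2; z_5 = 4; h_5 = 4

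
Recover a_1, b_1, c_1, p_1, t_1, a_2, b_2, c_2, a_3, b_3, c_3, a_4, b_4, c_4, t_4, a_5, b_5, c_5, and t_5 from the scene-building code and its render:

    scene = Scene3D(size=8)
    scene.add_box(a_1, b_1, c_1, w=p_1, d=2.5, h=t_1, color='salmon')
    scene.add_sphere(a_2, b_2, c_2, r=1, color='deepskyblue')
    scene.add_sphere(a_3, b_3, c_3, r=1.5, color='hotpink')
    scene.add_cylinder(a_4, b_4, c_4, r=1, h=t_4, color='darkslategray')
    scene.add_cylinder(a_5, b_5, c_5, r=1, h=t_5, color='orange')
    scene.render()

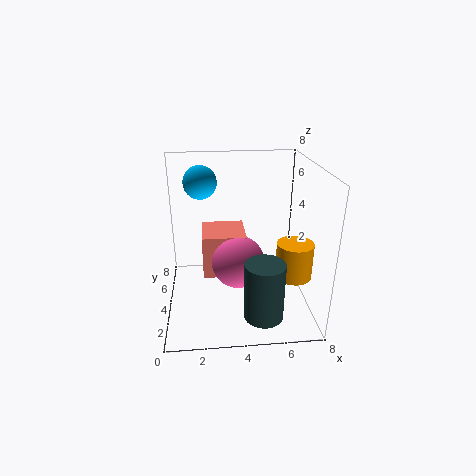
a_1 = 2
b_1 = 4
c_1 = 1.5
p_1 = 2.5
t_1 = 2.5
a_2 = 2
b_2 = 6.5
c_2 = 6.5
a_3 = 4
b_3 = 4
c_3 = 2.5
a_4 = 5
b_4 = 1
c_4 = 1
t_4 = 3
a_5 = 7
b_5 = 3
c_5 = 2
t_5 = 2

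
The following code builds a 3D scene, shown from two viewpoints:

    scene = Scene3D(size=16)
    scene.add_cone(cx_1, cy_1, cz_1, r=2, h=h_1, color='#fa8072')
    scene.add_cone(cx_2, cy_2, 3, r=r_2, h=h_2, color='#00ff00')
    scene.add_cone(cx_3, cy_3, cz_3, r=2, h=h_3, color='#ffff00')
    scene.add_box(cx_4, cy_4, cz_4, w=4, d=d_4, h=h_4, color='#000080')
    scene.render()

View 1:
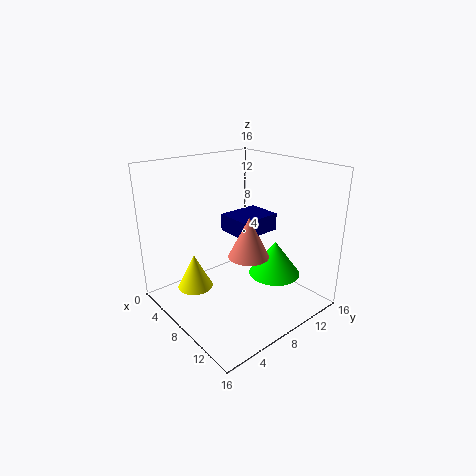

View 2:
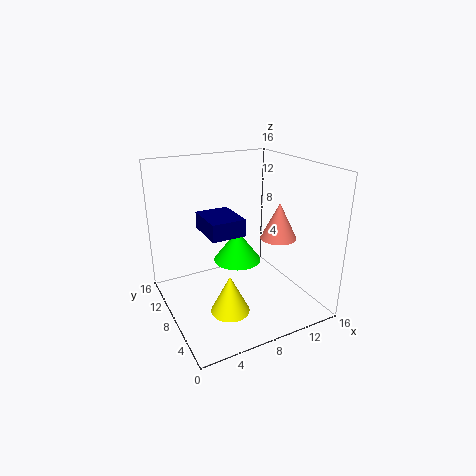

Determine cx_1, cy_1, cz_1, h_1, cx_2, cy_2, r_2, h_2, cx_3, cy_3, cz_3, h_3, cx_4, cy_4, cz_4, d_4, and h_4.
cx_1 = 12, cy_1 = 6, cz_1 = 8, h_1 = 4, cx_2 = 10, cy_2 = 12, r_2 = 3, h_2 = 4, cx_3 = 5, cy_3 = 4, cz_3 = 2, h_3 = 4, cx_4 = 5, cy_4 = 8, cz_4 = 8, d_4 = 5, h_4 = 2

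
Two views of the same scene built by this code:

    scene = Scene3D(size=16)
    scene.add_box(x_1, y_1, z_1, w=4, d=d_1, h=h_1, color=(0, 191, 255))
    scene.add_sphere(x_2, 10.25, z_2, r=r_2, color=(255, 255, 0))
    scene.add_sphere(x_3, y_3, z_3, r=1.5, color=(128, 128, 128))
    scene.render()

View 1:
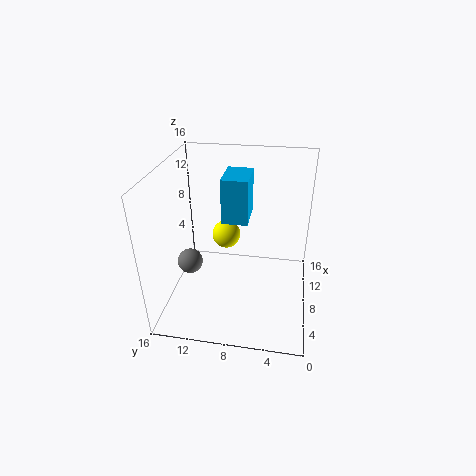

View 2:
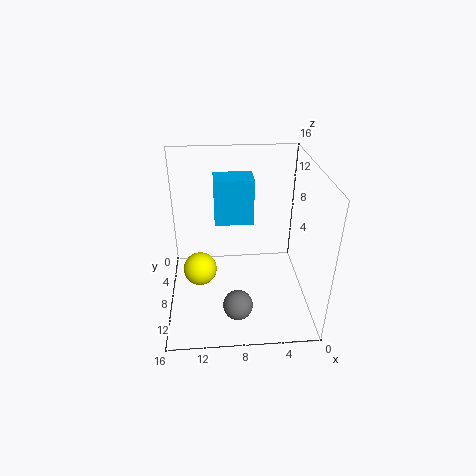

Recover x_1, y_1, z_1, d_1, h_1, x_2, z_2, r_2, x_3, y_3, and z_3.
x_1 = 6.5
y_1 = 6.75
z_1 = 10.5
d_1 = 2.75
h_1 = 4.75
x_2 = 12.25
z_2 = 5.75
r_2 = 1.75
x_3 = 8.5
y_3 = 14
z_3 = 3.75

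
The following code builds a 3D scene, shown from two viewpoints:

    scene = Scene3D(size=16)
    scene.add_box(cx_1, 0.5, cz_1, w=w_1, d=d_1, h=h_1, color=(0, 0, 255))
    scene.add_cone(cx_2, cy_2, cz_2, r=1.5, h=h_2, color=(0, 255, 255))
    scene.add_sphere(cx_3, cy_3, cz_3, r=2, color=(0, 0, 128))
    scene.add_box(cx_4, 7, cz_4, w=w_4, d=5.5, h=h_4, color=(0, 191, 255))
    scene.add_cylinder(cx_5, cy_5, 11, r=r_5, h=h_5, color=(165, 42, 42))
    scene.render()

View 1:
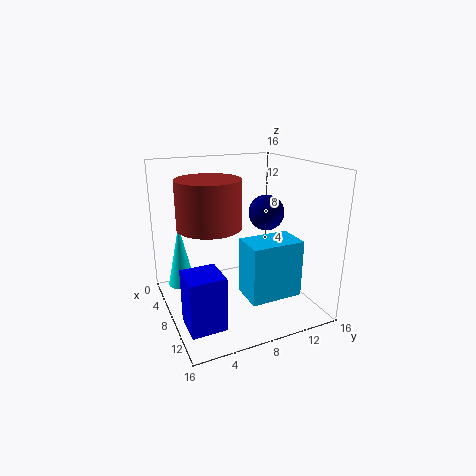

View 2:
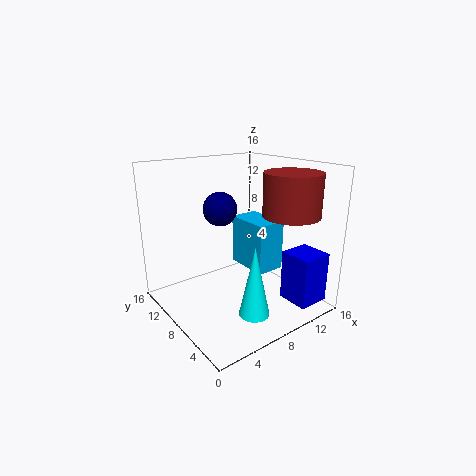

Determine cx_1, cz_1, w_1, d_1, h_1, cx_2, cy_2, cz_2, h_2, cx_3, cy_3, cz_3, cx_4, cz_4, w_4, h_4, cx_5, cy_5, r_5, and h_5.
cx_1 = 11; cz_1 = 1.5; w_1 = 3.5; d_1 = 3.5; h_1 = 5.5; cx_2 = 5.5; cy_2 = 2; cz_2 = 2.5; h_2 = 7; cx_3 = 8; cy_3 = 11.5; cz_3 = 10.5; cx_4 = 10.5; cz_4 = 3; w_4 = 3.5; h_4 = 6; cx_5 = 11.5; cy_5 = 3.5; r_5 = 3; h_5 = 4.5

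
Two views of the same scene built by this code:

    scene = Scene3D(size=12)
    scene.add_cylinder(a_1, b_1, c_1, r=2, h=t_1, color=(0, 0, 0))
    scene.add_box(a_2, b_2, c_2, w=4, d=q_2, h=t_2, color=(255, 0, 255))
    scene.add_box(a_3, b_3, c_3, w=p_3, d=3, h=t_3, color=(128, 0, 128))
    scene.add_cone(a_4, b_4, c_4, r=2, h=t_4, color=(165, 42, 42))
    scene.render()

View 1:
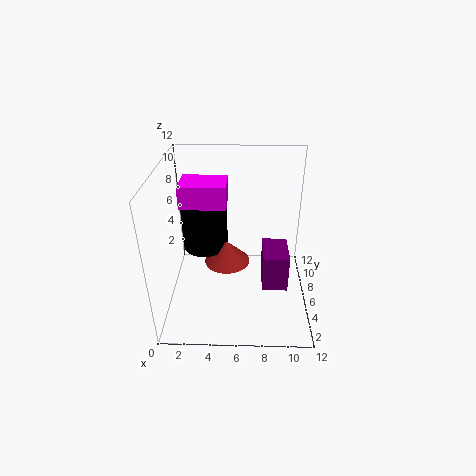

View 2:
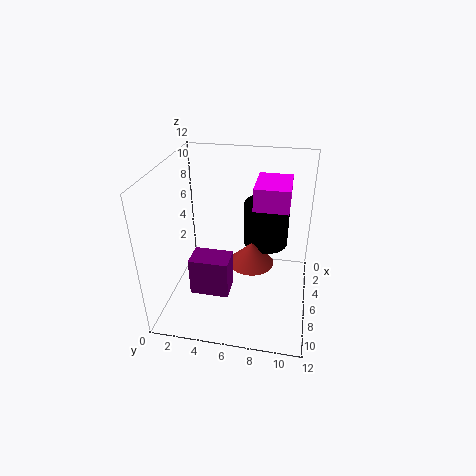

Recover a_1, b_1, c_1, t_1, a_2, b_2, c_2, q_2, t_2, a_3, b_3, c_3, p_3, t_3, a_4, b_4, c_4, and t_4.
a_1 = 3
b_1 = 8
c_1 = 4
t_1 = 4
a_2 = 1
b_2 = 7
c_2 = 8
q_2 = 3
t_2 = 2
a_3 = 8
b_3 = 3
c_3 = 3
p_3 = 2
t_3 = 3
a_4 = 5
b_4 = 7
c_4 = 3
t_4 = 2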